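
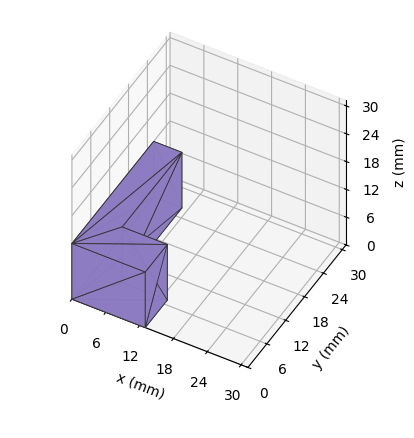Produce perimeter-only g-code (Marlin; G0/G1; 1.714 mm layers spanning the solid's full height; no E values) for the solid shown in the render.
Reading the render: the shape is an L-shaped prism: outer 13 × 26 mm, arm thicknesses ≈ 7 mm (horizontal) and 5 mm (vertical), extruded 12 mm in z (dimensions read to the nearest mm from the axis ticks). For the g-code, the solid's height is divided into equal slices at the stated Δz and each level perimeter traced with G1 moves after a G0 lift.

; perimeter-only toolpath
G21 ; units = mm
G90 ; absolute positioning
G28 ; home
; layer 1
G0 Z1.714
G0 X0.000 Y0.000
G1 X13.000 Y0.000
G1 X13.000 Y7.000
G1 X5.000 Y7.000
G1 X5.000 Y26.000
G1 X0.000 Y26.000
G1 X0.000 Y0.000
; layer 2
G0 Z3.429
G0 X0.000 Y0.000
G1 X13.000 Y0.000
G1 X13.000 Y7.000
G1 X5.000 Y7.000
G1 X5.000 Y26.000
G1 X0.000 Y26.000
G1 X0.000 Y0.000
; layer 3
G0 Z5.143
G0 X0.000 Y0.000
G1 X13.000 Y0.000
G1 X13.000 Y7.000
G1 X5.000 Y7.000
G1 X5.000 Y26.000
G1 X0.000 Y26.000
G1 X0.000 Y0.000
; layer 4
G0 Z6.857
G0 X0.000 Y0.000
G1 X13.000 Y0.000
G1 X13.000 Y7.000
G1 X5.000 Y7.000
G1 X5.000 Y26.000
G1 X0.000 Y26.000
G1 X0.000 Y0.000
; layer 5
G0 Z8.571
G0 X0.000 Y0.000
G1 X13.000 Y0.000
G1 X13.000 Y7.000
G1 X5.000 Y7.000
G1 X5.000 Y26.000
G1 X0.000 Y26.000
G1 X0.000 Y0.000
; layer 6
G0 Z10.286
G0 X0.000 Y0.000
G1 X13.000 Y0.000
G1 X13.000 Y7.000
G1 X5.000 Y7.000
G1 X5.000 Y26.000
G1 X0.000 Y26.000
G1 X0.000 Y0.000
; layer 7
G0 Z12.000
G0 X0.000 Y0.000
G1 X13.000 Y0.000
G1 X13.000 Y7.000
G1 X5.000 Y7.000
G1 X5.000 Y26.000
G1 X0.000 Y26.000
G1 X0.000 Y0.000
M2 ; end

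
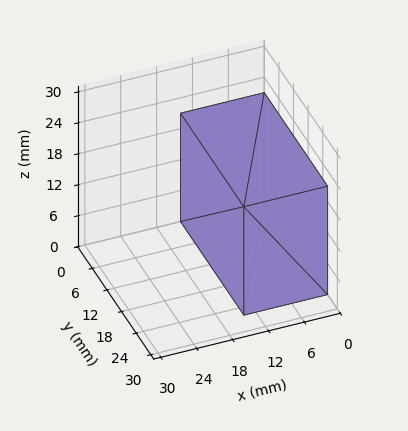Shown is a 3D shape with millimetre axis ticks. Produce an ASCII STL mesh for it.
Reading the render: the shape is a rectangular box, roughly 14 × 26 mm footprint and 21 mm tall (dimensions read to the nearest mm from the axis ticks). For the STL, each face is triangulated and given an outward normal.

solid part
  facet normal 0.0000 0.0000 -1.0000
    outer loop
      vertex 14.00 26.00 0.00
      vertex 14.00 0.00 0.00
      vertex 0.00 0.00 0.00
    endloop
  endfacet
  facet normal 0.0000 0.0000 -1.0000
    outer loop
      vertex 0.00 26.00 0.00
      vertex 14.00 26.00 0.00
      vertex 0.00 0.00 0.00
    endloop
  endfacet
  facet normal 0.0000 0.0000 1.0000
    outer loop
      vertex 0.00 0.00 21.00
      vertex 14.00 0.00 21.00
      vertex 14.00 26.00 21.00
    endloop
  endfacet
  facet normal 0.0000 0.0000 1.0000
    outer loop
      vertex 0.00 0.00 21.00
      vertex 14.00 26.00 21.00
      vertex 0.00 26.00 21.00
    endloop
  endfacet
  facet normal 0.0000 -1.0000 0.0000
    outer loop
      vertex 0.00 0.00 0.00
      vertex 14.00 0.00 0.00
      vertex 14.00 0.00 21.00
    endloop
  endfacet
  facet normal 0.0000 -1.0000 0.0000
    outer loop
      vertex 0.00 0.00 0.00
      vertex 14.00 0.00 21.00
      vertex 0.00 0.00 21.00
    endloop
  endfacet
  facet normal 0.0000 1.0000 0.0000
    outer loop
      vertex 14.00 26.00 21.00
      vertex 14.00 26.00 0.00
      vertex 0.00 26.00 0.00
    endloop
  endfacet
  facet normal 0.0000 1.0000 0.0000
    outer loop
      vertex 0.00 26.00 21.00
      vertex 14.00 26.00 21.00
      vertex 0.00 26.00 0.00
    endloop
  endfacet
  facet normal -1.0000 0.0000 0.0000
    outer loop
      vertex 0.00 26.00 21.00
      vertex 0.00 26.00 0.00
      vertex 0.00 0.00 0.00
    endloop
  endfacet
  facet normal -1.0000 0.0000 0.0000
    outer loop
      vertex 0.00 0.00 21.00
      vertex 0.00 26.00 21.00
      vertex 0.00 0.00 0.00
    endloop
  endfacet
  facet normal 1.0000 0.0000 0.0000
    outer loop
      vertex 14.00 0.00 0.00
      vertex 14.00 26.00 0.00
      vertex 14.00 26.00 21.00
    endloop
  endfacet
  facet normal 1.0000 0.0000 0.0000
    outer loop
      vertex 14.00 0.00 0.00
      vertex 14.00 26.00 21.00
      vertex 14.00 0.00 21.00
    endloop
  endfacet
endsolid part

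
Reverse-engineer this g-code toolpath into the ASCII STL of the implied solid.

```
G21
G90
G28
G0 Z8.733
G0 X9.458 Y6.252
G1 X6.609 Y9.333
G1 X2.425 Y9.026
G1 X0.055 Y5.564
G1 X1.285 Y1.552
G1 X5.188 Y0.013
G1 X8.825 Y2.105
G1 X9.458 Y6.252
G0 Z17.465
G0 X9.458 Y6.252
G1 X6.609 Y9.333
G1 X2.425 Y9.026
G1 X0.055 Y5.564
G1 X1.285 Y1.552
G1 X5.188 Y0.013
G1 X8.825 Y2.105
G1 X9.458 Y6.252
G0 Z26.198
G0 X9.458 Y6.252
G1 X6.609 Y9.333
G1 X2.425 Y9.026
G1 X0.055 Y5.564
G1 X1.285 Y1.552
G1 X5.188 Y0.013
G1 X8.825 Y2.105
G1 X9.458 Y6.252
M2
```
solid part
  facet normal 0.0000 0.0000 -1.0000
    outer loop
      vertex 2.425 9.026 0.000
      vertex 6.609 9.333 0.000
      vertex 9.458 6.252 0.000
    endloop
  endfacet
  facet normal 0.0000 0.0000 -1.0000
    outer loop
      vertex 0.055 5.564 0.000
      vertex 2.425 9.026 0.000
      vertex 9.458 6.252 0.000
    endloop
  endfacet
  facet normal 0.0000 0.0000 -1.0000
    outer loop
      vertex 1.285 1.552 0.000
      vertex 0.055 5.564 0.000
      vertex 9.458 6.252 0.000
    endloop
  endfacet
  facet normal 0.0000 0.0000 -1.0000
    outer loop
      vertex 5.188 0.013 0.000
      vertex 1.285 1.552 0.000
      vertex 9.458 6.252 0.000
    endloop
  endfacet
  facet normal 0.0000 0.0000 -1.0000
    outer loop
      vertex 8.825 2.105 0.000
      vertex 5.188 0.013 0.000
      vertex 9.458 6.252 0.000
    endloop
  endfacet
  facet normal 0.0000 0.0000 1.0000
    outer loop
      vertex 9.458 6.252 26.198
      vertex 6.609 9.333 26.198
      vertex 2.425 9.026 26.198
    endloop
  endfacet
  facet normal 0.0000 0.0000 1.0000
    outer loop
      vertex 9.458 6.252 26.198
      vertex 2.425 9.026 26.198
      vertex 0.055 5.564 26.198
    endloop
  endfacet
  facet normal 0.0000 0.0000 1.0000
    outer loop
      vertex 9.458 6.252 26.198
      vertex 0.055 5.564 26.198
      vertex 1.285 1.552 26.198
    endloop
  endfacet
  facet normal 0.0000 0.0000 1.0000
    outer loop
      vertex 9.458 6.252 26.198
      vertex 1.285 1.552 26.198
      vertex 5.188 0.013 26.198
    endloop
  endfacet
  facet normal 0.0000 0.0000 1.0000
    outer loop
      vertex 9.458 6.252 26.198
      vertex 5.188 0.013 26.198
      vertex 8.825 2.105 26.198
    endloop
  endfacet
  facet normal 0.7342 0.6789 0.0000
    outer loop
      vertex 9.458 6.252 0.000
      vertex 6.609 9.333 0.000
      vertex 6.609 9.333 26.198
    endloop
  endfacet
  facet normal 0.7342 0.6789 0.0000
    outer loop
      vertex 9.458 6.252 0.000
      vertex 6.609 9.333 26.198
      vertex 9.458 6.252 26.198
    endloop
  endfacet
  facet normal -0.0732 0.9973 0.0000
    outer loop
      vertex 6.609 9.333 0.000
      vertex 2.425 9.026 0.000
      vertex 2.425 9.026 26.198
    endloop
  endfacet
  facet normal -0.0732 0.9973 0.0000
    outer loop
      vertex 6.609 9.333 0.000
      vertex 2.425 9.026 26.198
      vertex 6.609 9.333 26.198
    endloop
  endfacet
  facet normal -0.8252 0.5649 0.0000
    outer loop
      vertex 2.425 9.026 0.000
      vertex 0.055 5.564 0.000
      vertex 0.055 5.564 26.198
    endloop
  endfacet
  facet normal -0.8252 0.5649 0.0000
    outer loop
      vertex 2.425 9.026 0.000
      vertex 0.055 5.564 26.198
      vertex 2.425 9.026 26.198
    endloop
  endfacet
  facet normal -0.9561 -0.2931 0.0000
    outer loop
      vertex 0.055 5.564 0.000
      vertex 1.285 1.552 0.000
      vertex 1.285 1.552 26.198
    endloop
  endfacet
  facet normal -0.9561 -0.2931 0.0000
    outer loop
      vertex 0.055 5.564 0.000
      vertex 1.285 1.552 26.198
      vertex 0.055 5.564 26.198
    endloop
  endfacet
  facet normal -0.3668 -0.9303 0.0000
    outer loop
      vertex 1.285 1.552 0.000
      vertex 5.188 0.013 0.000
      vertex 5.188 0.013 26.198
    endloop
  endfacet
  facet normal -0.3668 -0.9303 0.0000
    outer loop
      vertex 1.285 1.552 0.000
      vertex 5.188 0.013 26.198
      vertex 1.285 1.552 26.198
    endloop
  endfacet
  facet normal 0.4986 -0.8668 0.0000
    outer loop
      vertex 5.188 0.013 0.000
      vertex 8.825 2.105 0.000
      vertex 8.825 2.105 26.198
    endloop
  endfacet
  facet normal 0.4986 -0.8668 0.0000
    outer loop
      vertex 5.188 0.013 0.000
      vertex 8.825 2.105 26.198
      vertex 5.188 0.013 26.198
    endloop
  endfacet
  facet normal 0.9886 -0.1509 0.0000
    outer loop
      vertex 8.825 2.105 0.000
      vertex 9.458 6.252 0.000
      vertex 9.458 6.252 26.198
    endloop
  endfacet
  facet normal 0.9886 -0.1509 0.0000
    outer loop
      vertex 8.825 2.105 0.000
      vertex 9.458 6.252 26.198
      vertex 8.825 2.105 26.198
    endloop
  endfacet
endsolid part

The G0 Z moves step by Δz≈8.733 mm. Every layer's G1 loop is the same polygon, so the solid is a straight extrusion of it from z=0 to z≈26.2. Closing with flat bottom and top caps and triangulating gives 24 facets — a regular 7-sided prism (a cylinder approximated with 7 flat sides), circumscribed radius ≈ 4.83 mm, height ≈ 26.2 mm.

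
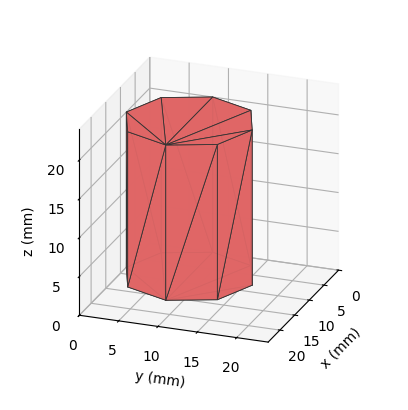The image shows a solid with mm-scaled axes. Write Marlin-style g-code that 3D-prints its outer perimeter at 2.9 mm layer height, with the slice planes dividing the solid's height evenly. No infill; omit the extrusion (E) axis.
Reading the render: the shape is a regular 8-sided prism (a cylinder approximated with 8 flat sides), circumscribed radius ≈ 8 mm, height ≈ 20 mm (dimensions read to the nearest mm from the axis ticks). For the g-code, the solid's height is divided into equal slices at the stated Δz and each level perimeter traced with G1 moves after a G0 lift.

; perimeter-only toolpath
G21 ; units = mm
G90 ; absolute positioning
G28 ; home
; layer 1
G0 Z2.9
G0 X16.0 Y8.0
G1 X13.7 Y13.7
G1 X8.0 Y16.0
G1 X2.3 Y13.7
G1 X0.0 Y8.0
G1 X2.3 Y2.3
G1 X8.0 Y0.0
G1 X13.7 Y2.3
G1 X16.0 Y8.0
; layer 2
G0 Z5.7
G0 X16.0 Y8.0
G1 X13.7 Y13.7
G1 X8.0 Y16.0
G1 X2.3 Y13.7
G1 X0.0 Y8.0
G1 X2.3 Y2.3
G1 X8.0 Y0.0
G1 X13.7 Y2.3
G1 X16.0 Y8.0
; layer 3
G0 Z8.6
G0 X16.0 Y8.0
G1 X13.7 Y13.7
G1 X8.0 Y16.0
G1 X2.3 Y13.7
G1 X0.0 Y8.0
G1 X2.3 Y2.3
G1 X8.0 Y0.0
G1 X13.7 Y2.3
G1 X16.0 Y8.0
; layer 4
G0 Z11.4
G0 X16.0 Y8.0
G1 X13.7 Y13.7
G1 X8.0 Y16.0
G1 X2.3 Y13.7
G1 X0.0 Y8.0
G1 X2.3 Y2.3
G1 X8.0 Y0.0
G1 X13.7 Y2.3
G1 X16.0 Y8.0
; layer 5
G0 Z14.3
G0 X16.0 Y8.0
G1 X13.7 Y13.7
G1 X8.0 Y16.0
G1 X2.3 Y13.7
G1 X0.0 Y8.0
G1 X2.3 Y2.3
G1 X8.0 Y0.0
G1 X13.7 Y2.3
G1 X16.0 Y8.0
; layer 6
G0 Z17.1
G0 X16.0 Y8.0
G1 X13.7 Y13.7
G1 X8.0 Y16.0
G1 X2.3 Y13.7
G1 X0.0 Y8.0
G1 X2.3 Y2.3
G1 X8.0 Y0.0
G1 X13.7 Y2.3
G1 X16.0 Y8.0
; layer 7
G0 Z20.0
G0 X16.0 Y8.0
G1 X13.7 Y13.7
G1 X8.0 Y16.0
G1 X2.3 Y13.7
G1 X0.0 Y8.0
G1 X2.3 Y2.3
G1 X8.0 Y0.0
G1 X13.7 Y2.3
G1 X16.0 Y8.0
M2 ; end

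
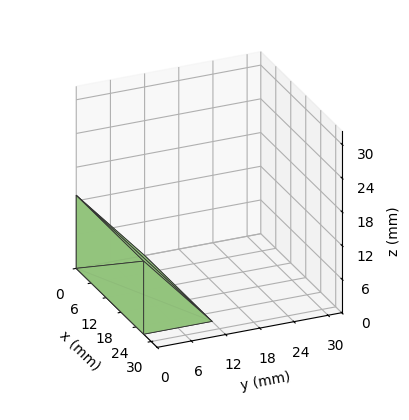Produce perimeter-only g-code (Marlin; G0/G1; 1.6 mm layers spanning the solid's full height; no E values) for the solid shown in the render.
Reading the render: the shape is a wedge (ramp): 27 × 12 mm base, rising to 13 mm along the y=0 edge and sloping linearly to z=0 at y=12 (dimensions read to the nearest mm from the axis ticks). For the g-code, the solid's height is divided into equal slices at the stated Δz and each level perimeter traced with G1 moves after a G0 lift.

; perimeter-only toolpath
G21 ; units = mm
G90 ; absolute positioning
G28 ; home
; layer 1
G0 Z1.6
G0 X0.0 Y0.0
G1 X27.0 Y0.0
G1 X27.0 Y10.5
G1 X0.0 Y10.5
G1 X0.0 Y0.0
; layer 2
G0 Z3.2
G0 X0.0 Y0.0
G1 X27.0 Y0.0
G1 X27.0 Y9.0
G1 X0.0 Y9.0
G1 X0.0 Y0.0
; layer 3
G0 Z4.9
G0 X0.0 Y0.0
G1 X27.0 Y0.0
G1 X27.0 Y7.5
G1 X0.0 Y7.5
G1 X0.0 Y0.0
; layer 4
G0 Z6.5
G0 X0.0 Y0.0
G1 X27.0 Y0.0
G1 X27.0 Y6.0
G1 X0.0 Y6.0
G1 X0.0 Y0.0
; layer 5
G0 Z8.1
G0 X0.0 Y0.0
G1 X27.0 Y0.0
G1 X27.0 Y4.5
G1 X0.0 Y4.5
G1 X0.0 Y0.0
; layer 6
G0 Z9.8
G0 X0.0 Y0.0
G1 X27.0 Y0.0
G1 X27.0 Y3.0
G1 X0.0 Y3.0
G1 X0.0 Y0.0
; layer 7
G0 Z11.4
G0 X0.0 Y0.0
G1 X27.0 Y0.0
G1 X27.0 Y1.5
G1 X0.0 Y1.5
G1 X0.0 Y0.0
M2 ; end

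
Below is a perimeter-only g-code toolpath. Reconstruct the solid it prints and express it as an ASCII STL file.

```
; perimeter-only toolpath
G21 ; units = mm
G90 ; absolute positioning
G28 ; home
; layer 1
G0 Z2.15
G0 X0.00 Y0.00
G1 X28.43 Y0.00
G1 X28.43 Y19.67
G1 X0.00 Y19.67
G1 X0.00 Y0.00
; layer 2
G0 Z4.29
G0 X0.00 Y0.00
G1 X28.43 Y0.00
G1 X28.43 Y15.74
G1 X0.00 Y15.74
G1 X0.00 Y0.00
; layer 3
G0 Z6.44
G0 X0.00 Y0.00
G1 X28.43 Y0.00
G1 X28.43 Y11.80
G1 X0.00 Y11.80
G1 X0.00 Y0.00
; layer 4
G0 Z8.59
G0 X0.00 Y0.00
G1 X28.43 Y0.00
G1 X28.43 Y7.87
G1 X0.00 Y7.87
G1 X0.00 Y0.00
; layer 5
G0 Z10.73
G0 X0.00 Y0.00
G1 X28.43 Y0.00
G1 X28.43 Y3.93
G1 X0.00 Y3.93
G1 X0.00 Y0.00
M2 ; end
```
solid part
  facet normal 0.0000 0.0000 -1.0000
    outer loop
      vertex 28.43 23.61 0.00
      vertex 28.43 0.00 0.00
      vertex 0.00 0.00 0.00
    endloop
  endfacet
  facet normal 0.0000 0.0000 -1.0000
    outer loop
      vertex 0.00 23.61 0.00
      vertex 28.43 23.61 0.00
      vertex 0.00 0.00 0.00
    endloop
  endfacet
  facet normal 0.0000 -1.0000 0.0000
    outer loop
      vertex 0.00 0.00 0.00
      vertex 28.43 0.00 0.00
      vertex 28.43 0.00 12.88
    endloop
  endfacet
  facet normal 0.0000 -1.0000 0.0000
    outer loop
      vertex 0.00 0.00 0.00
      vertex 28.43 0.00 12.88
      vertex 0.00 0.00 12.88
    endloop
  endfacet
  facet normal 0.0000 0.4789 0.8779
    outer loop
      vertex 0.00 0.00 12.88
      vertex 28.43 0.00 12.88
      vertex 28.43 23.61 0.00
    endloop
  endfacet
  facet normal 0.0000 0.4789 0.8779
    outer loop
      vertex 0.00 0.00 12.88
      vertex 28.43 23.61 0.00
      vertex 0.00 23.61 0.00
    endloop
  endfacet
  facet normal -1.0000 0.0000 0.0000
    outer loop
      vertex 0.00 0.00 12.88
      vertex 0.00 23.61 0.00
      vertex 0.00 0.00 0.00
    endloop
  endfacet
  facet normal 1.0000 0.0000 0.0000
    outer loop
      vertex 28.43 0.00 0.00
      vertex 28.43 23.61 0.00
      vertex 28.43 0.00 12.88
    endloop
  endfacet
endsolid part

The G0 Z moves step by Δz≈2.15 mm. The G1 loops shrink linearly with z, so the solid tapers from its base footprint up to z≈12.9. Closing with a flat bottom cap and the tapered top and triangulating gives 8 facets — a wedge (ramp): 28.4 × 23.6 mm base, rising to 12.9 mm along the y=0 edge and sloping linearly to z=0 at y=23.6.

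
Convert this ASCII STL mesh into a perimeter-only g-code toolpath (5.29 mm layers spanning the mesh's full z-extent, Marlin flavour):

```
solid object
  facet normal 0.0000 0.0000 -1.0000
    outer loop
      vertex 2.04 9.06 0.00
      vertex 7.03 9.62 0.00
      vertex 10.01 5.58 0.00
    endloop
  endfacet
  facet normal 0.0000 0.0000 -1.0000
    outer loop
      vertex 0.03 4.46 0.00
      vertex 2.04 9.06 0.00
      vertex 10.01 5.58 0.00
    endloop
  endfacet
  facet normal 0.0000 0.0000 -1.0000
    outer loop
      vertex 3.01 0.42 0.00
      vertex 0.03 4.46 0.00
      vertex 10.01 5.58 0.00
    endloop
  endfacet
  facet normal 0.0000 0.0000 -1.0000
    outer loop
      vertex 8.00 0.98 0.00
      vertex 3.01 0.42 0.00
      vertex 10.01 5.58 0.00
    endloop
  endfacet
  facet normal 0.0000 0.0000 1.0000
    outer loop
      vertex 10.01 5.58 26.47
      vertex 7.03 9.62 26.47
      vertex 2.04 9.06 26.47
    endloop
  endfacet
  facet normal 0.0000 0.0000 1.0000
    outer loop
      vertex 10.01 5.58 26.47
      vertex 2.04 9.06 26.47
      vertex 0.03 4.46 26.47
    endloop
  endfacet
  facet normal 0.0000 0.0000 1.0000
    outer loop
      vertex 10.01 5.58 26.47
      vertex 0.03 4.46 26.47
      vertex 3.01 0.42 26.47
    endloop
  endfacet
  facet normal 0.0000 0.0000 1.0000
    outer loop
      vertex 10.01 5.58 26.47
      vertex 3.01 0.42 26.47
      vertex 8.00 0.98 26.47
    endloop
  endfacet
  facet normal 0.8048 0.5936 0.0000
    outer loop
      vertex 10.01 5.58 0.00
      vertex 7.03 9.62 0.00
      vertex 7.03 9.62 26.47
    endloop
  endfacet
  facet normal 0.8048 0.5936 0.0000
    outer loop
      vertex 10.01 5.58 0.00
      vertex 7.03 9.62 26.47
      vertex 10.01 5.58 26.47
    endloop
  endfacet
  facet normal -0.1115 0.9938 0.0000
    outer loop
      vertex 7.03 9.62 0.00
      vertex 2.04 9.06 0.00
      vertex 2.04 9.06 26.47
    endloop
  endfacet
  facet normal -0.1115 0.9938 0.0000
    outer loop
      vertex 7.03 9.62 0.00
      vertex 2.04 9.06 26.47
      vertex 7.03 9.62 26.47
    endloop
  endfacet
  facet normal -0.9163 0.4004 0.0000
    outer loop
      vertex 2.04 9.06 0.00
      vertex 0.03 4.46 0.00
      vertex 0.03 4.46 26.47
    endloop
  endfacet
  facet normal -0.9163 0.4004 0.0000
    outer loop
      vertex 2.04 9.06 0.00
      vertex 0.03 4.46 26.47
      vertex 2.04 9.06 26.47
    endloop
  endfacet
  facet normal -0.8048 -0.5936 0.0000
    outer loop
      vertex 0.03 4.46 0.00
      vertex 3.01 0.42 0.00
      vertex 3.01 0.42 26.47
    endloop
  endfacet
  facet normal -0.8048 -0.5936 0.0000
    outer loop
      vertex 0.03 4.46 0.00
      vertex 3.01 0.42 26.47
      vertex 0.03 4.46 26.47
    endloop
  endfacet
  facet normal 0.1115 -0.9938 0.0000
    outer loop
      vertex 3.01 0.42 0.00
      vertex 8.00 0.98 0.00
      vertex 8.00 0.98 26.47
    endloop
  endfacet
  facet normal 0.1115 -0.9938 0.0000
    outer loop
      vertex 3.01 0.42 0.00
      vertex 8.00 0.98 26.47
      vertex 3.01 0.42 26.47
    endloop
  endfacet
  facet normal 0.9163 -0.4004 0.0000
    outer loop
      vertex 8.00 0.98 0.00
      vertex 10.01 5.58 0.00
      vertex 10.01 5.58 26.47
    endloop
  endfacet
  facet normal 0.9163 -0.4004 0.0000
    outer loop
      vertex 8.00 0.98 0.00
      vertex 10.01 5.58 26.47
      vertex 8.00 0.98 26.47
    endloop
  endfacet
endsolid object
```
; perimeter-only toolpath
G21 ; units = mm
G90 ; absolute positioning
G28 ; home
; layer 1
G0 Z5.29
G0 X10.01 Y5.58
G1 X7.03 Y9.62
G1 X2.04 Y9.06
G1 X0.03 Y4.46
G1 X3.01 Y0.42
G1 X8.00 Y0.98
G1 X10.01 Y5.58
; layer 2
G0 Z10.59
G0 X10.01 Y5.58
G1 X7.03 Y9.62
G1 X2.04 Y9.06
G1 X0.03 Y4.46
G1 X3.01 Y0.42
G1 X8.00 Y0.98
G1 X10.01 Y5.58
; layer 3
G0 Z15.88
G0 X10.01 Y5.58
G1 X7.03 Y9.62
G1 X2.04 Y9.06
G1 X0.03 Y4.46
G1 X3.01 Y0.42
G1 X8.00 Y0.98
G1 X10.01 Y5.58
; layer 4
G0 Z21.18
G0 X10.01 Y5.58
G1 X7.03 Y9.62
G1 X2.04 Y9.06
G1 X0.03 Y4.46
G1 X3.01 Y0.42
G1 X8.00 Y0.98
G1 X10.01 Y5.58
; layer 5
G0 Z26.47
G0 X10.01 Y5.58
G1 X7.03 Y9.62
G1 X2.04 Y9.06
G1 X0.03 Y4.46
G1 X3.01 Y0.42
G1 X8.00 Y0.98
G1 X10.01 Y5.58
M2 ; end

The solid is a regular 6-sided prism (a cylinder approximated with 6 flat sides), circumscribed radius ≈ 5.02 mm, height ≈ 26.5 mm. Slicing at Δz = 5.29 mm — 5 equal slices spanning the solid's height, so layer i sits at z = i·h/5 — gives 5 non-empty perimeters. Each is a 6-segment closed polygon; G0 lifts to the layer z and rapids to the start vertex, then G1 traces the edges.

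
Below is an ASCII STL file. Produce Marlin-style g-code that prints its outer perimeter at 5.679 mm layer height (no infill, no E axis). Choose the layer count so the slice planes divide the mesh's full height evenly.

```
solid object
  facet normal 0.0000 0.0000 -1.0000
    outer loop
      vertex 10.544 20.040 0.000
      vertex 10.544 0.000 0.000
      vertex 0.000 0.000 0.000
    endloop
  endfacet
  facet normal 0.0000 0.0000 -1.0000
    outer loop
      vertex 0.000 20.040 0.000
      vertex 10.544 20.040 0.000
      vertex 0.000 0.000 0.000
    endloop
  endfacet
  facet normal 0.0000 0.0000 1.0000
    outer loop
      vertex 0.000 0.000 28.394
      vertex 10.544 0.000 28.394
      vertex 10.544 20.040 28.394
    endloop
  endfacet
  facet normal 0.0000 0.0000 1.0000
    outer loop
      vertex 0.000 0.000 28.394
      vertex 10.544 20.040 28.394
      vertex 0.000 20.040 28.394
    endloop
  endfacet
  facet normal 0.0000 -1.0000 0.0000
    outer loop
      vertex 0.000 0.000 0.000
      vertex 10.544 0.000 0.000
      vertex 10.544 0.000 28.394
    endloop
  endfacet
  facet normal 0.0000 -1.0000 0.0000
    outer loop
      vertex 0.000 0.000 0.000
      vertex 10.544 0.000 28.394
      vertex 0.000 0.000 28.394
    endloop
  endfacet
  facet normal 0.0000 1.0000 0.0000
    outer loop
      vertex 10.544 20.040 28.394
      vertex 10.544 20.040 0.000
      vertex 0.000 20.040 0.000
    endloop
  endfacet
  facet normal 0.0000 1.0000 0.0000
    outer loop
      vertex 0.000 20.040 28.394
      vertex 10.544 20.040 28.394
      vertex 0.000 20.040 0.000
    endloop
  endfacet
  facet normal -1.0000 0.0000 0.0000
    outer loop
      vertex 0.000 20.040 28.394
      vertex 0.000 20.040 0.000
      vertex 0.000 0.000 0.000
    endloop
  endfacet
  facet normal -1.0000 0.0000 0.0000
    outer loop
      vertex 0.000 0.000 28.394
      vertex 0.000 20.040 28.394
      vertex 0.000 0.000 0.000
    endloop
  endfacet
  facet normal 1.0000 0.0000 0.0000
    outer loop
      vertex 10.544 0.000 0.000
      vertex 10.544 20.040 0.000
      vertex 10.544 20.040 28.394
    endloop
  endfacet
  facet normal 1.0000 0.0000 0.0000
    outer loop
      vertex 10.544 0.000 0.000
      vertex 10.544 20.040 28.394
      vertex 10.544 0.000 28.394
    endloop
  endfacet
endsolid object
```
; perimeter-only toolpath
G21 ; units = mm
G90 ; absolute positioning
G28 ; home
; layer 1
G0 Z5.679
G0 X0.000 Y0.000
G1 X10.544 Y0.000
G1 X10.544 Y20.040
G1 X0.000 Y20.040
G1 X0.000 Y0.000
; layer 2
G0 Z11.358
G0 X0.000 Y0.000
G1 X10.544 Y0.000
G1 X10.544 Y20.040
G1 X0.000 Y20.040
G1 X0.000 Y0.000
; layer 3
G0 Z17.036
G0 X0.000 Y0.000
G1 X10.544 Y0.000
G1 X10.544 Y20.040
G1 X0.000 Y20.040
G1 X0.000 Y0.000
; layer 4
G0 Z22.715
G0 X0.000 Y0.000
G1 X10.544 Y0.000
G1 X10.544 Y20.040
G1 X0.000 Y20.040
G1 X0.000 Y0.000
; layer 5
G0 Z28.394
G0 X0.000 Y0.000
G1 X10.544 Y0.000
G1 X10.544 Y20.040
G1 X0.000 Y20.040
G1 X0.000 Y0.000
M2 ; end

The solid is a rectangular box, roughly 10.5 × 20 mm footprint and 28.4 mm tall. Slicing at Δz = 5.679 mm — 5 equal slices spanning the solid's height, so layer i sits at z = i·h/5 — gives 5 non-empty perimeters. Each is a 4-segment closed polygon; G0 lifts to the layer z and rapids to the start vertex, then G1 traces the edges.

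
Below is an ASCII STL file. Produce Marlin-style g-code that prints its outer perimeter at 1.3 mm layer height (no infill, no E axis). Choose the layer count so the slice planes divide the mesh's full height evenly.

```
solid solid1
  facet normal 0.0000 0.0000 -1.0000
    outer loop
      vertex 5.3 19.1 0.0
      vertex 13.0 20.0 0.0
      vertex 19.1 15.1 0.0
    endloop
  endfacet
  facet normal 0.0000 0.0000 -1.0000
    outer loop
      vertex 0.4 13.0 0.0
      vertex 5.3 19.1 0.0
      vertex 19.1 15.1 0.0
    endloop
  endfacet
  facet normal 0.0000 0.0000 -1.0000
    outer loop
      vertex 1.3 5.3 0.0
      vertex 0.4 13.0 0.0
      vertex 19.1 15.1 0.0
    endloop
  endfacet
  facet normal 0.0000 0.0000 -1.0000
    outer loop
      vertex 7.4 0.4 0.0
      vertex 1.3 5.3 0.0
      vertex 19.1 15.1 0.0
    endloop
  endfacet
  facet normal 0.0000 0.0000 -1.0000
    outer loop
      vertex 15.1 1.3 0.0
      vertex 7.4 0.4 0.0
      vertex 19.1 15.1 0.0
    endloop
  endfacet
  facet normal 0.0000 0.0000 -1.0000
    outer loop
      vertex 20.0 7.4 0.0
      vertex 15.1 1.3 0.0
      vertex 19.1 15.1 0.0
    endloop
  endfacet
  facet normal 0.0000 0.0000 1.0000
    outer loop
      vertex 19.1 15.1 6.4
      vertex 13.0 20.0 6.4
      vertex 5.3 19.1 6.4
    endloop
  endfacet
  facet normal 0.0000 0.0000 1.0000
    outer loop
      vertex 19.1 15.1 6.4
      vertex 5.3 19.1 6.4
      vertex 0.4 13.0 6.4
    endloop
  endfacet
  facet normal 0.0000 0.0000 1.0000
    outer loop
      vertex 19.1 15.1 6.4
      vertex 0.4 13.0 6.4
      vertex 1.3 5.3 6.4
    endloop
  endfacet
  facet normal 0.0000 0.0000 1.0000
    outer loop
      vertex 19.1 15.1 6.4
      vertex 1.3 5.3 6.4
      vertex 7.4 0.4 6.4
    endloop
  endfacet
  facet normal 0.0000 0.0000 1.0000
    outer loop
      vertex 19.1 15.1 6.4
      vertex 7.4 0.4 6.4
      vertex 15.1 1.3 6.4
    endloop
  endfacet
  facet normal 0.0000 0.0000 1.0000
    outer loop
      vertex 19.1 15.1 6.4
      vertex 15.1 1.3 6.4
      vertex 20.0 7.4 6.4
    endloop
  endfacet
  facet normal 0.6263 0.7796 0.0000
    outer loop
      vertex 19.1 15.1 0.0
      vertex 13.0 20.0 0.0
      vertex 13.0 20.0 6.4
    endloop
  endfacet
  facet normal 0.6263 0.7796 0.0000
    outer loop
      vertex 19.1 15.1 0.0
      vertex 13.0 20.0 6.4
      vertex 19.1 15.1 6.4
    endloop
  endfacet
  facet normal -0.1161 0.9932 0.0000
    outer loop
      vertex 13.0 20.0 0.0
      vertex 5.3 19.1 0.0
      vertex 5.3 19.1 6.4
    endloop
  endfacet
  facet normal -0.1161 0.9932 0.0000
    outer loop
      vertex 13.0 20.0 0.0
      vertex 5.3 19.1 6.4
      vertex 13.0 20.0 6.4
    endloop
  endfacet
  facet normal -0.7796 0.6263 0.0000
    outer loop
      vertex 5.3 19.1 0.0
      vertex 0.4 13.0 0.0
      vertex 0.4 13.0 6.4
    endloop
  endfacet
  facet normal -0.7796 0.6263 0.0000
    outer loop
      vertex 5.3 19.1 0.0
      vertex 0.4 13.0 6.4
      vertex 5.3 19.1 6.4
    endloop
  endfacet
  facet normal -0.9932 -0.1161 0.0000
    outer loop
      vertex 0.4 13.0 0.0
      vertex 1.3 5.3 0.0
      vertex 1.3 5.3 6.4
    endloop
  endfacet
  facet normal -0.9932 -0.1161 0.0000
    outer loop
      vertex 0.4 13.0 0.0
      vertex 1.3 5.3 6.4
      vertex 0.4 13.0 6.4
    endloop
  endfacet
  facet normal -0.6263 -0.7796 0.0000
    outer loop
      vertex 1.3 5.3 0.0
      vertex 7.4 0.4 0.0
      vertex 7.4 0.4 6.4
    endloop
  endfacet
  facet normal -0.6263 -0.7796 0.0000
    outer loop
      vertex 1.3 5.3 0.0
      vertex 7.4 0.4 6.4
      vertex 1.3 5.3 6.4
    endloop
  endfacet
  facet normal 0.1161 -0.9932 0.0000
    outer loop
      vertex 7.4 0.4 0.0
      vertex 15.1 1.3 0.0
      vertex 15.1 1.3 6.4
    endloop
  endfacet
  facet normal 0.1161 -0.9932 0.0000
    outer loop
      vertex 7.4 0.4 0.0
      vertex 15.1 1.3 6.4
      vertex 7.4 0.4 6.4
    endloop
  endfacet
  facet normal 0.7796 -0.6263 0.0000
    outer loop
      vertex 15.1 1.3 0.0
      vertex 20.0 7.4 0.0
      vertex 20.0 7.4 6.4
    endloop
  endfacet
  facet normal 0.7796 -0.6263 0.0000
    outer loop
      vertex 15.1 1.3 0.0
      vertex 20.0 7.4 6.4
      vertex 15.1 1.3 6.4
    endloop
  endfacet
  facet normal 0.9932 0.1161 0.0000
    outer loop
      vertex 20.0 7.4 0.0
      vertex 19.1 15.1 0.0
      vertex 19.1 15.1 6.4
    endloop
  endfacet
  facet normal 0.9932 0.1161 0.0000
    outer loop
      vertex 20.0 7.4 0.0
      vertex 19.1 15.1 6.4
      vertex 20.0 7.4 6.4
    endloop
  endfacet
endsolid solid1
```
; perimeter-only toolpath
G21 ; units = mm
G90 ; absolute positioning
G28 ; home
; layer 1
G0 Z1.3
G0 X19.1 Y15.1
G1 X13.0 Y20.0
G1 X5.3 Y19.1
G1 X0.4 Y13.0
G1 X1.3 Y5.3
G1 X7.4 Y0.4
G1 X15.1 Y1.3
G1 X20.0 Y7.4
G1 X19.1 Y15.1
; layer 2
G0 Z2.6
G0 X19.1 Y15.1
G1 X13.0 Y20.0
G1 X5.3 Y19.1
G1 X0.4 Y13.0
G1 X1.3 Y5.3
G1 X7.4 Y0.4
G1 X15.1 Y1.3
G1 X20.0 Y7.4
G1 X19.1 Y15.1
; layer 3
G0 Z3.8
G0 X19.1 Y15.1
G1 X13.0 Y20.0
G1 X5.3 Y19.1
G1 X0.4 Y13.0
G1 X1.3 Y5.3
G1 X7.4 Y0.4
G1 X15.1 Y1.3
G1 X20.0 Y7.4
G1 X19.1 Y15.1
; layer 4
G0 Z5.1
G0 X19.1 Y15.1
G1 X13.0 Y20.0
G1 X5.3 Y19.1
G1 X0.4 Y13.0
G1 X1.3 Y5.3
G1 X7.4 Y0.4
G1 X15.1 Y1.3
G1 X20.0 Y7.4
G1 X19.1 Y15.1
; layer 5
G0 Z6.4
G0 X19.1 Y15.1
G1 X13.0 Y20.0
G1 X5.3 Y19.1
G1 X0.4 Y13.0
G1 X1.3 Y5.3
G1 X7.4 Y0.4
G1 X15.1 Y1.3
G1 X20.0 Y7.4
G1 X19.1 Y15.1
M2 ; end

The solid is a regular 8-sided prism (a cylinder approximated with 8 flat sides), circumscribed radius ≈ 10.2 mm, height ≈ 6.4 mm. Slicing at Δz = 1.3 mm — 5 equal slices spanning the solid's height, so layer i sits at z = i·h/5 — gives 5 non-empty perimeters. Each is a 8-segment closed polygon; G0 lifts to the layer z and rapids to the start vertex, then G1 traces the edges.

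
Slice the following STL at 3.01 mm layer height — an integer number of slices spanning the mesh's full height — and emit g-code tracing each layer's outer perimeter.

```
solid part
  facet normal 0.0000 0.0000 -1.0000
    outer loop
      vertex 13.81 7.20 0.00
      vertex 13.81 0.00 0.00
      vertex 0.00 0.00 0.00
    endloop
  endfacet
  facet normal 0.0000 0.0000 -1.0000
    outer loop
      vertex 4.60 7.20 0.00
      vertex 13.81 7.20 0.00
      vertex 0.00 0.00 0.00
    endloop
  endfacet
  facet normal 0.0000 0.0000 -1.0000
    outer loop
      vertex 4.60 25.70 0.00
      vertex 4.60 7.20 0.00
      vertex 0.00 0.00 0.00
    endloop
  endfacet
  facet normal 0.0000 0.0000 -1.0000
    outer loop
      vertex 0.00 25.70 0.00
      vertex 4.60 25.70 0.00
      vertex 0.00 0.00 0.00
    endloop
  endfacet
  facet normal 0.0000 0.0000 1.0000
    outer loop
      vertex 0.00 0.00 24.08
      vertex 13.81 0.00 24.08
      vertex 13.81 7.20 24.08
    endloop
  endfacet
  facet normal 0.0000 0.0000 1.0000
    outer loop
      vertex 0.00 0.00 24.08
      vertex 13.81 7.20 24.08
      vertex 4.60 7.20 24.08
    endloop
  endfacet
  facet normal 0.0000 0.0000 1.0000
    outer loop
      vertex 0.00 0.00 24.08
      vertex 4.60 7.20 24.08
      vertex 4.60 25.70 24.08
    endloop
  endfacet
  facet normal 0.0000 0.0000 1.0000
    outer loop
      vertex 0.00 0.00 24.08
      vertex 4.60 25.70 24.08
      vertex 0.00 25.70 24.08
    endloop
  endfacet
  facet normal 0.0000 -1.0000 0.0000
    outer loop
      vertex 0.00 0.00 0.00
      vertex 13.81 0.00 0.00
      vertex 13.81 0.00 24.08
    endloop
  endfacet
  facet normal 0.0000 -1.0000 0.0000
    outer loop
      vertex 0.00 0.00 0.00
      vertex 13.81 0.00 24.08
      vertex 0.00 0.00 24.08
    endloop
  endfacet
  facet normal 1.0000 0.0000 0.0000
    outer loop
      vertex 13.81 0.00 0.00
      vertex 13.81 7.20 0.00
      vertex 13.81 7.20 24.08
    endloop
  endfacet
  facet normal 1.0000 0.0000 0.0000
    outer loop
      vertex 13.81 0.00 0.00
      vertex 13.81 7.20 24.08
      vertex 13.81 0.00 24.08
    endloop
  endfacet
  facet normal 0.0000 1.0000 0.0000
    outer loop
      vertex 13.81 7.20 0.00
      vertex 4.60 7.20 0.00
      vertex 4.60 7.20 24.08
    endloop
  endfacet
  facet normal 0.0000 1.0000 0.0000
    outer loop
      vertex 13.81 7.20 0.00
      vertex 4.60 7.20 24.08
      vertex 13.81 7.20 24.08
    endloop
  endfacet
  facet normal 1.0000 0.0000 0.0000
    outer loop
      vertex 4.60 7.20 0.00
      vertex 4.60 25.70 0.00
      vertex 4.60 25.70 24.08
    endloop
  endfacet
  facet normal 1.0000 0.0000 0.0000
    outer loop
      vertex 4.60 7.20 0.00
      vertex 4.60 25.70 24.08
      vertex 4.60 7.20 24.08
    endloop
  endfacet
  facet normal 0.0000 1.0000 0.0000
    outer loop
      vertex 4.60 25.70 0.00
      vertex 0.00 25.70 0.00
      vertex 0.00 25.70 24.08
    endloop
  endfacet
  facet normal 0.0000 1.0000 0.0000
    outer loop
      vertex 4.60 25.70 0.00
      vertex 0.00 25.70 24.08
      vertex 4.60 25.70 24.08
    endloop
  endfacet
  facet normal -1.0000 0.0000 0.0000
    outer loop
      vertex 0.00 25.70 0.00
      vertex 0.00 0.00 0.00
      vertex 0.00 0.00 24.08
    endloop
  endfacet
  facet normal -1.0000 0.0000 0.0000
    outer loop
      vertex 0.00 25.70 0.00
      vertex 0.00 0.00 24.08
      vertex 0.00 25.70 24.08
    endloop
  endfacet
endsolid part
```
; perimeter-only toolpath
G21 ; units = mm
G90 ; absolute positioning
G28 ; home
; layer 1
G0 Z3.01
G0 X0.00 Y0.00
G1 X13.81 Y0.00
G1 X13.81 Y7.20
G1 X4.60 Y7.20
G1 X4.60 Y25.70
G1 X0.00 Y25.70
G1 X0.00 Y0.00
; layer 2
G0 Z6.02
G0 X0.00 Y0.00
G1 X13.81 Y0.00
G1 X13.81 Y7.20
G1 X4.60 Y7.20
G1 X4.60 Y25.70
G1 X0.00 Y25.70
G1 X0.00 Y0.00
; layer 3
G0 Z9.03
G0 X0.00 Y0.00
G1 X13.81 Y0.00
G1 X13.81 Y7.20
G1 X4.60 Y7.20
G1 X4.60 Y25.70
G1 X0.00 Y25.70
G1 X0.00 Y0.00
; layer 4
G0 Z12.04
G0 X0.00 Y0.00
G1 X13.81 Y0.00
G1 X13.81 Y7.20
G1 X4.60 Y7.20
G1 X4.60 Y25.70
G1 X0.00 Y25.70
G1 X0.00 Y0.00
; layer 5
G0 Z15.05
G0 X0.00 Y0.00
G1 X13.81 Y0.00
G1 X13.81 Y7.20
G1 X4.60 Y7.20
G1 X4.60 Y25.70
G1 X0.00 Y25.70
G1 X0.00 Y0.00
; layer 6
G0 Z18.06
G0 X0.00 Y0.00
G1 X13.81 Y0.00
G1 X13.81 Y7.20
G1 X4.60 Y7.20
G1 X4.60 Y25.70
G1 X0.00 Y25.70
G1 X0.00 Y0.00
; layer 7
G0 Z21.07
G0 X0.00 Y0.00
G1 X13.81 Y0.00
G1 X13.81 Y7.20
G1 X4.60 Y7.20
G1 X4.60 Y25.70
G1 X0.00 Y25.70
G1 X0.00 Y0.00
; layer 8
G0 Z24.08
G0 X0.00 Y0.00
G1 X13.81 Y0.00
G1 X13.81 Y7.20
G1 X4.60 Y7.20
G1 X4.60 Y25.70
G1 X0.00 Y25.70
G1 X0.00 Y0.00
M2 ; end

The solid is an L-shaped prism: outer 13.8 × 25.7 mm, arm thicknesses ≈ 7.2 mm (horizontal) and 4.6 mm (vertical), extruded 24.1 mm in z. Slicing at Δz = 3.01 mm — 8 equal slices spanning the solid's height, so layer i sits at z = i·h/8 — gives 8 non-empty perimeters. Each is a 6-segment closed polygon; G0 lifts to the layer z and rapids to the start vertex, then G1 traces the edges.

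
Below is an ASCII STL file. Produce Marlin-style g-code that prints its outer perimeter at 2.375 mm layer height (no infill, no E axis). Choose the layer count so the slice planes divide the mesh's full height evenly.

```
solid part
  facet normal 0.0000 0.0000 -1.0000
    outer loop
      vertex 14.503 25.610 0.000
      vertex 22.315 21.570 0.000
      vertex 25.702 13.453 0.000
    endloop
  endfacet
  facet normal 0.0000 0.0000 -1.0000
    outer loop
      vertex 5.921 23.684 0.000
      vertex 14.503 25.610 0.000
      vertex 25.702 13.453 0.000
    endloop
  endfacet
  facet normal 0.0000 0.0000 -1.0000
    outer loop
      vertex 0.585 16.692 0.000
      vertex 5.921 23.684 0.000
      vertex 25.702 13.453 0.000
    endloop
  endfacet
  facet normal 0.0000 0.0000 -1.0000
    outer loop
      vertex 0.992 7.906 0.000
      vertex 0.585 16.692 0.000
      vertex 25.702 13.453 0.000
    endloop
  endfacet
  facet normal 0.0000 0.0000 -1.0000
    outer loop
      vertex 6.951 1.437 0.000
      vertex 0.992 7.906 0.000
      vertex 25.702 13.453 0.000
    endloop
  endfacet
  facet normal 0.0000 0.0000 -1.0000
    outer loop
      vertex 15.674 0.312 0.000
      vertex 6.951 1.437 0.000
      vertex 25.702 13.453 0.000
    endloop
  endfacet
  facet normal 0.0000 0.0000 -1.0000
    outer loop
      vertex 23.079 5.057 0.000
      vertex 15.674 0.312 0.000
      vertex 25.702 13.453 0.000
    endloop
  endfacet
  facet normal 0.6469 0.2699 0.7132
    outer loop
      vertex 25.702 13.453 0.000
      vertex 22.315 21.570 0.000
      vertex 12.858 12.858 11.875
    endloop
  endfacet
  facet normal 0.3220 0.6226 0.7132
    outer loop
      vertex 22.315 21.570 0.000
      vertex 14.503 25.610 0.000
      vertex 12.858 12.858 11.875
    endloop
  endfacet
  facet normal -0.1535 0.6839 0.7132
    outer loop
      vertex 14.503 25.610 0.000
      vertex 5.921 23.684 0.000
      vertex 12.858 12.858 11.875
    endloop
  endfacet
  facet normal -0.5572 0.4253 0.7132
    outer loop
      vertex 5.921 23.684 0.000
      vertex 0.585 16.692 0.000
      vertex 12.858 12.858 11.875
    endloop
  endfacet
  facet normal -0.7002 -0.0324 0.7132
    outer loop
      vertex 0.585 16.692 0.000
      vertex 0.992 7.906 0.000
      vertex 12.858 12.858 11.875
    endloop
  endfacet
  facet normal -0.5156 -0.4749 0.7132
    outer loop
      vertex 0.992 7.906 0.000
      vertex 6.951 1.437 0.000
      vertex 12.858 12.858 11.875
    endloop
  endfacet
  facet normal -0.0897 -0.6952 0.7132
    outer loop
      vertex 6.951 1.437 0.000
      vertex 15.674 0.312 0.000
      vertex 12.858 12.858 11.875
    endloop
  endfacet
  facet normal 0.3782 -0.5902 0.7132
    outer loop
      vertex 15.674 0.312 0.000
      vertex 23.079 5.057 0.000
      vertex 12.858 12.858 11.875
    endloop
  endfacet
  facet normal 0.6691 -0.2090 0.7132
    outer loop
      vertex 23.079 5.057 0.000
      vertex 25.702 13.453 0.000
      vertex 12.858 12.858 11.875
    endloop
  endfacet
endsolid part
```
; perimeter-only toolpath
G21 ; units = mm
G90 ; absolute positioning
G28 ; home
; layer 1
G0 Z2.375
G0 X23.133 Y13.334
G1 X20.424 Y19.828
G1 X14.174 Y23.060
G1 X7.308 Y21.519
G1 X3.040 Y15.925
G1 X3.365 Y8.896
G1 X8.132 Y3.721
G1 X15.111 Y2.821
G1 X21.035 Y6.617
G1 X23.133 Y13.334
; layer 2
G0 Z4.750
G0 X20.564 Y13.215
G1 X18.532 Y18.085
G1 X13.845 Y20.509
G1 X8.696 Y19.354
G1 X5.494 Y15.158
G1 X5.738 Y9.887
G1 X9.314 Y6.005
G1 X14.548 Y5.330
G1 X18.991 Y8.177
G1 X20.564 Y13.215
; layer 3
G0 Z7.125
G0 X17.996 Y13.096
G1 X16.641 Y16.343
G1 X13.516 Y17.959
G1 X10.083 Y17.188
G1 X7.949 Y14.392
G1 X8.112 Y10.877
G1 X10.495 Y8.290
G1 X13.984 Y7.840
G1 X16.946 Y9.738
G1 X17.996 Y13.096
; layer 4
G0 Z9.500
G0 X15.427 Y12.977
G1 X14.749 Y14.600
G1 X13.187 Y15.408
G1 X11.471 Y15.023
G1 X10.403 Y13.625
G1 X10.485 Y11.868
G1 X11.677 Y10.574
G1 X13.421 Y10.349
G1 X14.902 Y11.298
G1 X15.427 Y12.977
M2 ; end

The solid is a regular 9-sided pyramid, base circumscribed radius ≈ 12.9 mm, apex at z ≈ 11.9 mm. Slicing at Δz = 2.375 mm — 5 equal slices spanning the solid's height, so layer i sits at z = i·h/5 — gives 4 non-empty perimeters. Each is a 9-segment closed polygon; G0 lifts to the layer z and rapids to the start vertex, then G1 traces the edges. The cross-section shrinks linearly with z (the slice at the apex is degenerate and omitted).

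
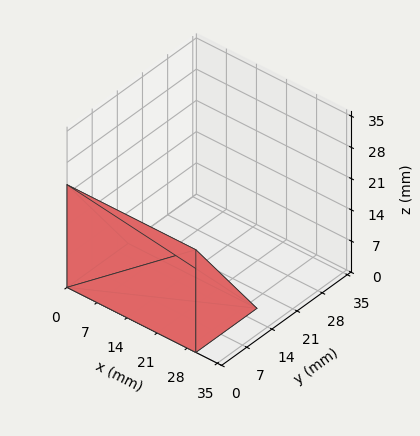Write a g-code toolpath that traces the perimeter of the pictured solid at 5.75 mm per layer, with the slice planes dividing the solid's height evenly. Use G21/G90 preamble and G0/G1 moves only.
Reading the render: the shape is a wedge (ramp): 30 × 17 mm base, rising to 23 mm along the y=0 edge and sloping linearly to z=0 at y=17 (dimensions read to the nearest mm from the axis ticks). For the g-code, the solid's height is divided into equal slices at the stated Δz and each level perimeter traced with G1 moves after a G0 lift.

; perimeter-only toolpath
G21 ; units = mm
G90 ; absolute positioning
G28 ; home
; layer 1
G0 Z5.75
G0 X0.00 Y0.00
G1 X30.00 Y0.00
G1 X30.00 Y12.75
G1 X0.00 Y12.75
G1 X0.00 Y0.00
; layer 2
G0 Z11.50
G0 X0.00 Y0.00
G1 X30.00 Y0.00
G1 X30.00 Y8.50
G1 X0.00 Y8.50
G1 X0.00 Y0.00
; layer 3
G0 Z17.25
G0 X0.00 Y0.00
G1 X30.00 Y0.00
G1 X30.00 Y4.25
G1 X0.00 Y4.25
G1 X0.00 Y0.00
M2 ; end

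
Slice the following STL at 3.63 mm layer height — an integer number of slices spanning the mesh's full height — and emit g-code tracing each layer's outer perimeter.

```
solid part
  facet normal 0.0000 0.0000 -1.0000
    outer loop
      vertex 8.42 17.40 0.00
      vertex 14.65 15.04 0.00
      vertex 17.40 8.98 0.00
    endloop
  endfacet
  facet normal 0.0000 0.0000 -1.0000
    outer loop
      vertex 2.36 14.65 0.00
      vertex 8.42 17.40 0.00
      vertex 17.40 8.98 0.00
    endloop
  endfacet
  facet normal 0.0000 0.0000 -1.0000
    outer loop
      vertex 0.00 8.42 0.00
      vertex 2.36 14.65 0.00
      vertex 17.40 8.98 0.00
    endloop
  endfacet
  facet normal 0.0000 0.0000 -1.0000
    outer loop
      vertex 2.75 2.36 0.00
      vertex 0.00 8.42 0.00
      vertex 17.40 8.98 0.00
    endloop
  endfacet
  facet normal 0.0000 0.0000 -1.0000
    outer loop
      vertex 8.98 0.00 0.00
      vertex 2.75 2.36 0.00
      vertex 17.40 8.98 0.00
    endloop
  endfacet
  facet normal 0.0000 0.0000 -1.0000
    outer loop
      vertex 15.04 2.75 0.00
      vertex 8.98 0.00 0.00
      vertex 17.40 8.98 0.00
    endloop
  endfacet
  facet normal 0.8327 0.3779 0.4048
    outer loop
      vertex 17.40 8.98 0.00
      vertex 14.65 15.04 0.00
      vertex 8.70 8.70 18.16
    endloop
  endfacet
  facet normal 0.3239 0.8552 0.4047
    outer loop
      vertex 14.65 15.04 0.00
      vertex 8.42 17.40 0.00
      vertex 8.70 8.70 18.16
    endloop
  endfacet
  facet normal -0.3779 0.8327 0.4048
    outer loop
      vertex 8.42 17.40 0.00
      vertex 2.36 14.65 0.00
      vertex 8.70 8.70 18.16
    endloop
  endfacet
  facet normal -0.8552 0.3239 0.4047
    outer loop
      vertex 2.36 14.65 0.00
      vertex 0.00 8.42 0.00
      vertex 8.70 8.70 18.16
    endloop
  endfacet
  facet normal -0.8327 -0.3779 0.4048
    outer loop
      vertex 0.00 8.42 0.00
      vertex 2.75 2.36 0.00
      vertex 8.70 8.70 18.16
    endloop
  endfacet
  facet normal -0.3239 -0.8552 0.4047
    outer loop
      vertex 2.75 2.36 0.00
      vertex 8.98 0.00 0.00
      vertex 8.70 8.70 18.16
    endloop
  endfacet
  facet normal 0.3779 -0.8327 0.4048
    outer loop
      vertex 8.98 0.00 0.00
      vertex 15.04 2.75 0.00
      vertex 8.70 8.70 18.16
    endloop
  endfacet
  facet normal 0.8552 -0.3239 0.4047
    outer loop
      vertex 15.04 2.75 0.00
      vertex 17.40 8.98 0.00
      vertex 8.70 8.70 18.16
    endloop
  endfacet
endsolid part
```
; perimeter-only toolpath
G21 ; units = mm
G90 ; absolute positioning
G28 ; home
; layer 1
G0 Z3.63
G0 X15.66 Y8.92
G1 X13.46 Y13.77
G1 X8.48 Y15.66
G1 X3.63 Y13.46
G1 X1.74 Y8.48
G1 X3.94 Y3.63
G1 X8.92 Y1.74
G1 X13.77 Y3.94
G1 X15.66 Y8.92
; layer 2
G0 Z7.26
G0 X13.92 Y8.87
G1 X12.27 Y12.50
G1 X8.53 Y13.92
G1 X4.90 Y12.27
G1 X3.48 Y8.53
G1 X5.13 Y4.90
G1 X8.87 Y3.48
G1 X12.50 Y5.13
G1 X13.92 Y8.87
; layer 3
G0 Z10.90
G0 X12.18 Y8.81
G1 X11.08 Y11.24
G1 X8.59 Y12.18
G1 X6.16 Y11.08
G1 X5.22 Y8.59
G1 X6.32 Y6.16
G1 X8.81 Y5.22
G1 X11.24 Y6.32
G1 X12.18 Y8.81
; layer 4
G0 Z14.53
G0 X10.44 Y8.76
G1 X9.89 Y9.97
G1 X8.64 Y10.44
G1 X7.43 Y9.89
G1 X6.96 Y8.64
G1 X7.51 Y7.43
G1 X8.76 Y6.96
G1 X9.97 Y7.51
G1 X10.44 Y8.76
M2 ; end

The solid is a regular 8-sided pyramid, base circumscribed radius ≈ 8.7 mm, apex at z ≈ 18.2 mm. Slicing at Δz = 3.63 mm — 5 equal slices spanning the solid's height, so layer i sits at z = i·h/5 — gives 4 non-empty perimeters. Each is a 8-segment closed polygon; G0 lifts to the layer z and rapids to the start vertex, then G1 traces the edges. The cross-section shrinks linearly with z (the slice at the apex is degenerate and omitted).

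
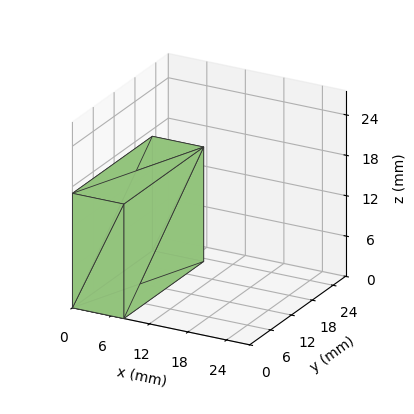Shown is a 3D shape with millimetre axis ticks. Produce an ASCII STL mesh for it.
Reading the render: the shape is a rectangular box, roughly 8 × 23 mm footprint and 17 mm tall (dimensions read to the nearest mm from the axis ticks). For the STL, each face is triangulated and given an outward normal.

solid part
  facet normal 0.0000 0.0000 -1.0000
    outer loop
      vertex 8.00 23.00 0.00
      vertex 8.00 0.00 0.00
      vertex 0.00 0.00 0.00
    endloop
  endfacet
  facet normal 0.0000 0.0000 -1.0000
    outer loop
      vertex 0.00 23.00 0.00
      vertex 8.00 23.00 0.00
      vertex 0.00 0.00 0.00
    endloop
  endfacet
  facet normal 0.0000 0.0000 1.0000
    outer loop
      vertex 0.00 0.00 17.00
      vertex 8.00 0.00 17.00
      vertex 8.00 23.00 17.00
    endloop
  endfacet
  facet normal 0.0000 0.0000 1.0000
    outer loop
      vertex 0.00 0.00 17.00
      vertex 8.00 23.00 17.00
      vertex 0.00 23.00 17.00
    endloop
  endfacet
  facet normal 0.0000 -1.0000 0.0000
    outer loop
      vertex 0.00 0.00 0.00
      vertex 8.00 0.00 0.00
      vertex 8.00 0.00 17.00
    endloop
  endfacet
  facet normal 0.0000 -1.0000 0.0000
    outer loop
      vertex 0.00 0.00 0.00
      vertex 8.00 0.00 17.00
      vertex 0.00 0.00 17.00
    endloop
  endfacet
  facet normal 0.0000 1.0000 0.0000
    outer loop
      vertex 8.00 23.00 17.00
      vertex 8.00 23.00 0.00
      vertex 0.00 23.00 0.00
    endloop
  endfacet
  facet normal 0.0000 1.0000 0.0000
    outer loop
      vertex 0.00 23.00 17.00
      vertex 8.00 23.00 17.00
      vertex 0.00 23.00 0.00
    endloop
  endfacet
  facet normal -1.0000 0.0000 0.0000
    outer loop
      vertex 0.00 23.00 17.00
      vertex 0.00 23.00 0.00
      vertex 0.00 0.00 0.00
    endloop
  endfacet
  facet normal -1.0000 0.0000 0.0000
    outer loop
      vertex 0.00 0.00 17.00
      vertex 0.00 23.00 17.00
      vertex 0.00 0.00 0.00
    endloop
  endfacet
  facet normal 1.0000 0.0000 0.0000
    outer loop
      vertex 8.00 0.00 0.00
      vertex 8.00 23.00 0.00
      vertex 8.00 23.00 17.00
    endloop
  endfacet
  facet normal 1.0000 0.0000 0.0000
    outer loop
      vertex 8.00 0.00 0.00
      vertex 8.00 23.00 17.00
      vertex 8.00 0.00 17.00
    endloop
  endfacet
endsolid part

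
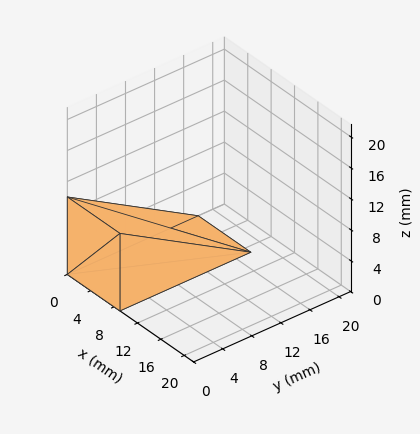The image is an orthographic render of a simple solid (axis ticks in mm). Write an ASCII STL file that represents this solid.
Reading the render: the shape is a wedge (ramp): 9 × 18 mm base, rising to 10 mm along the y=0 edge and sloping linearly to z=0 at y=18 (dimensions read to the nearest mm from the axis ticks). For the STL, each face is triangulated and given an outward normal.

solid part
  facet normal 0.0000 0.0000 -1.0000
    outer loop
      vertex 9.0 18.0 0.0
      vertex 9.0 0.0 0.0
      vertex 0.0 0.0 0.0
    endloop
  endfacet
  facet normal 0.0000 0.0000 -1.0000
    outer loop
      vertex 0.0 18.0 0.0
      vertex 9.0 18.0 0.0
      vertex 0.0 0.0 0.0
    endloop
  endfacet
  facet normal 0.0000 -1.0000 0.0000
    outer loop
      vertex 0.0 0.0 0.0
      vertex 9.0 0.0 0.0
      vertex 9.0 0.0 10.0
    endloop
  endfacet
  facet normal 0.0000 -1.0000 0.0000
    outer loop
      vertex 0.0 0.0 0.0
      vertex 9.0 0.0 10.0
      vertex 0.0 0.0 10.0
    endloop
  endfacet
  facet normal 0.0000 0.4856 0.8742
    outer loop
      vertex 0.0 0.0 10.0
      vertex 9.0 0.0 10.0
      vertex 9.0 18.0 0.0
    endloop
  endfacet
  facet normal 0.0000 0.4856 0.8742
    outer loop
      vertex 0.0 0.0 10.0
      vertex 9.0 18.0 0.0
      vertex 0.0 18.0 0.0
    endloop
  endfacet
  facet normal -1.0000 0.0000 0.0000
    outer loop
      vertex 0.0 0.0 10.0
      vertex 0.0 18.0 0.0
      vertex 0.0 0.0 0.0
    endloop
  endfacet
  facet normal 1.0000 0.0000 0.0000
    outer loop
      vertex 9.0 0.0 0.0
      vertex 9.0 18.0 0.0
      vertex 9.0 0.0 10.0
    endloop
  endfacet
endsolid part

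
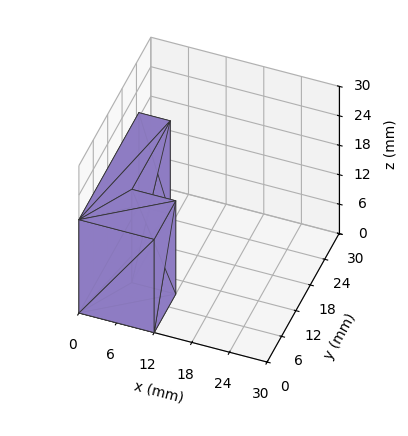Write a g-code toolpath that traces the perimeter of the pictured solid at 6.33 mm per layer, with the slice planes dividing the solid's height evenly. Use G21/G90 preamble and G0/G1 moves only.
Reading the render: the shape is an L-shaped prism: outer 12 × 25 mm, arm thicknesses ≈ 9 mm (horizontal) and 5 mm (vertical), extruded 19 mm in z (dimensions read to the nearest mm from the axis ticks). For the g-code, the solid's height is divided into equal slices at the stated Δz and each level perimeter traced with G1 moves after a G0 lift.

; perimeter-only toolpath
G21 ; units = mm
G90 ; absolute positioning
G28 ; home
; layer 1
G0 Z6.33
G0 X0.00 Y0.00
G1 X12.00 Y0.00
G1 X12.00 Y9.00
G1 X5.00 Y9.00
G1 X5.00 Y25.00
G1 X0.00 Y25.00
G1 X0.00 Y0.00
; layer 2
G0 Z12.67
G0 X0.00 Y0.00
G1 X12.00 Y0.00
G1 X12.00 Y9.00
G1 X5.00 Y9.00
G1 X5.00 Y25.00
G1 X0.00 Y25.00
G1 X0.00 Y0.00
; layer 3
G0 Z19.00
G0 X0.00 Y0.00
G1 X12.00 Y0.00
G1 X12.00 Y9.00
G1 X5.00 Y9.00
G1 X5.00 Y25.00
G1 X0.00 Y25.00
G1 X0.00 Y0.00
M2 ; end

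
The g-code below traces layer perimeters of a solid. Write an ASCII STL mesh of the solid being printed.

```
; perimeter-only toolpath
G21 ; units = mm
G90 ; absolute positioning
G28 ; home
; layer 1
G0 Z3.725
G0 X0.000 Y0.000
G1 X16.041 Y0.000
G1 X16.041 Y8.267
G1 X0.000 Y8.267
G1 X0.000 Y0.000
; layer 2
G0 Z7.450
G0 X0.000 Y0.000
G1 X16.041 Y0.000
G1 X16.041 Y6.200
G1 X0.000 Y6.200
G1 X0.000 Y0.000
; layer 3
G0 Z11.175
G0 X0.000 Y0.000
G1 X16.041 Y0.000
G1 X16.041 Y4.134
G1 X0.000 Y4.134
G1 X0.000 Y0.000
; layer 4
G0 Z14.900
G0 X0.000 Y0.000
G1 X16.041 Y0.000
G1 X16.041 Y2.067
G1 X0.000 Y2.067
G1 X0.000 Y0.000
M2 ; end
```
solid part
  facet normal 0.0000 0.0000 -1.0000
    outer loop
      vertex 16.041 10.334 0.000
      vertex 16.041 0.000 0.000
      vertex 0.000 0.000 0.000
    endloop
  endfacet
  facet normal 0.0000 0.0000 -1.0000
    outer loop
      vertex 0.000 10.334 0.000
      vertex 16.041 10.334 0.000
      vertex 0.000 0.000 0.000
    endloop
  endfacet
  facet normal 0.0000 -1.0000 0.0000
    outer loop
      vertex 0.000 0.000 0.000
      vertex 16.041 0.000 0.000
      vertex 16.041 0.000 18.625
    endloop
  endfacet
  facet normal 0.0000 -1.0000 0.0000
    outer loop
      vertex 0.000 0.000 0.000
      vertex 16.041 0.000 18.625
      vertex 0.000 0.000 18.625
    endloop
  endfacet
  facet normal 0.0000 0.8744 0.4852
    outer loop
      vertex 0.000 0.000 18.625
      vertex 16.041 0.000 18.625
      vertex 16.041 10.334 0.000
    endloop
  endfacet
  facet normal 0.0000 0.8744 0.4852
    outer loop
      vertex 0.000 0.000 18.625
      vertex 16.041 10.334 0.000
      vertex 0.000 10.334 0.000
    endloop
  endfacet
  facet normal -1.0000 0.0000 0.0000
    outer loop
      vertex 0.000 0.000 18.625
      vertex 0.000 10.334 0.000
      vertex 0.000 0.000 0.000
    endloop
  endfacet
  facet normal 1.0000 0.0000 0.0000
    outer loop
      vertex 16.041 0.000 0.000
      vertex 16.041 10.334 0.000
      vertex 16.041 0.000 18.625
    endloop
  endfacet
endsolid part

The G0 Z moves step by Δz≈3.725 mm. The G1 loops shrink linearly with z, so the solid tapers from its base footprint up to z≈18.6. Closing with a flat bottom cap and the tapered top and triangulating gives 8 facets — a wedge (ramp): 16 × 10.3 mm base, rising to 18.6 mm along the y=0 edge and sloping linearly to z=0 at y=10.3.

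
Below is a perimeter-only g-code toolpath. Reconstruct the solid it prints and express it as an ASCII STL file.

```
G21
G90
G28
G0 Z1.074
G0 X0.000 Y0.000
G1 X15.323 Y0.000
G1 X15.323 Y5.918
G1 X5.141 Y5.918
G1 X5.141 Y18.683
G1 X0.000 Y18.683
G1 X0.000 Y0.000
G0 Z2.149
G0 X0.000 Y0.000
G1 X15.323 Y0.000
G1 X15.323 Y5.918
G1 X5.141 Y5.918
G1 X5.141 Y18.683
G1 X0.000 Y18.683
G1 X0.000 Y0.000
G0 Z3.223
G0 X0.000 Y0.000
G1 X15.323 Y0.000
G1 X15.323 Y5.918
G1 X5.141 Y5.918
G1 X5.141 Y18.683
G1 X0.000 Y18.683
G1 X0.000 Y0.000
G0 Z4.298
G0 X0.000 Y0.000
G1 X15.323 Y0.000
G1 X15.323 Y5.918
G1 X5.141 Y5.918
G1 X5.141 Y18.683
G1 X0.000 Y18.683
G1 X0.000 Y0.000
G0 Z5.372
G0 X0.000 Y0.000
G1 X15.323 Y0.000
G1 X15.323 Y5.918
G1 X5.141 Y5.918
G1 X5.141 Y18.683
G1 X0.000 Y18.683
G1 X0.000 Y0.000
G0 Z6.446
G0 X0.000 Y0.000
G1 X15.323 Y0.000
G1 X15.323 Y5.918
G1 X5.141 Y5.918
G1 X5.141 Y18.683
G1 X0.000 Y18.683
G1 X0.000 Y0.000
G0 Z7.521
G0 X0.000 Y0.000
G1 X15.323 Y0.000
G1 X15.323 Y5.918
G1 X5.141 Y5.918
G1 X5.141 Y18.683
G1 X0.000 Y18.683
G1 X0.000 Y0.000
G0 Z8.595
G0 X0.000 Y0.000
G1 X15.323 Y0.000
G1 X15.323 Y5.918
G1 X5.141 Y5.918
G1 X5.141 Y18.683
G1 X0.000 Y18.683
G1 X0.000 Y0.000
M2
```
solid part
  facet normal 0.0000 0.0000 -1.0000
    outer loop
      vertex 15.323 5.918 0.000
      vertex 15.323 0.000 0.000
      vertex 0.000 0.000 0.000
    endloop
  endfacet
  facet normal 0.0000 0.0000 -1.0000
    outer loop
      vertex 5.141 5.918 0.000
      vertex 15.323 5.918 0.000
      vertex 0.000 0.000 0.000
    endloop
  endfacet
  facet normal 0.0000 0.0000 -1.0000
    outer loop
      vertex 5.141 18.683 0.000
      vertex 5.141 5.918 0.000
      vertex 0.000 0.000 0.000
    endloop
  endfacet
  facet normal 0.0000 0.0000 -1.0000
    outer loop
      vertex 0.000 18.683 0.000
      vertex 5.141 18.683 0.000
      vertex 0.000 0.000 0.000
    endloop
  endfacet
  facet normal 0.0000 0.0000 1.0000
    outer loop
      vertex 0.000 0.000 8.595
      vertex 15.323 0.000 8.595
      vertex 15.323 5.918 8.595
    endloop
  endfacet
  facet normal 0.0000 0.0000 1.0000
    outer loop
      vertex 0.000 0.000 8.595
      vertex 15.323 5.918 8.595
      vertex 5.141 5.918 8.595
    endloop
  endfacet
  facet normal 0.0000 0.0000 1.0000
    outer loop
      vertex 0.000 0.000 8.595
      vertex 5.141 5.918 8.595
      vertex 5.141 18.683 8.595
    endloop
  endfacet
  facet normal 0.0000 0.0000 1.0000
    outer loop
      vertex 0.000 0.000 8.595
      vertex 5.141 18.683 8.595
      vertex 0.000 18.683 8.595
    endloop
  endfacet
  facet normal 0.0000 -1.0000 0.0000
    outer loop
      vertex 0.000 0.000 0.000
      vertex 15.323 0.000 0.000
      vertex 15.323 0.000 8.595
    endloop
  endfacet
  facet normal 0.0000 -1.0000 0.0000
    outer loop
      vertex 0.000 0.000 0.000
      vertex 15.323 0.000 8.595
      vertex 0.000 0.000 8.595
    endloop
  endfacet
  facet normal 1.0000 0.0000 0.0000
    outer loop
      vertex 15.323 0.000 0.000
      vertex 15.323 5.918 0.000
      vertex 15.323 5.918 8.595
    endloop
  endfacet
  facet normal 1.0000 0.0000 0.0000
    outer loop
      vertex 15.323 0.000 0.000
      vertex 15.323 5.918 8.595
      vertex 15.323 0.000 8.595
    endloop
  endfacet
  facet normal 0.0000 1.0000 0.0000
    outer loop
      vertex 15.323 5.918 0.000
      vertex 5.141 5.918 0.000
      vertex 5.141 5.918 8.595
    endloop
  endfacet
  facet normal 0.0000 1.0000 0.0000
    outer loop
      vertex 15.323 5.918 0.000
      vertex 5.141 5.918 8.595
      vertex 15.323 5.918 8.595
    endloop
  endfacet
  facet normal 1.0000 0.0000 0.0000
    outer loop
      vertex 5.141 5.918 0.000
      vertex 5.141 18.683 0.000
      vertex 5.141 18.683 8.595
    endloop
  endfacet
  facet normal 1.0000 0.0000 0.0000
    outer loop
      vertex 5.141 5.918 0.000
      vertex 5.141 18.683 8.595
      vertex 5.141 5.918 8.595
    endloop
  endfacet
  facet normal 0.0000 1.0000 0.0000
    outer loop
      vertex 5.141 18.683 0.000
      vertex 0.000 18.683 0.000
      vertex 0.000 18.683 8.595
    endloop
  endfacet
  facet normal 0.0000 1.0000 0.0000
    outer loop
      vertex 5.141 18.683 0.000
      vertex 0.000 18.683 8.595
      vertex 5.141 18.683 8.595
    endloop
  endfacet
  facet normal -1.0000 0.0000 0.0000
    outer loop
      vertex 0.000 18.683 0.000
      vertex 0.000 0.000 0.000
      vertex 0.000 0.000 8.595
    endloop
  endfacet
  facet normal -1.0000 0.0000 0.0000
    outer loop
      vertex 0.000 18.683 0.000
      vertex 0.000 0.000 8.595
      vertex 0.000 18.683 8.595
    endloop
  endfacet
endsolid part

The G0 Z moves step by Δz≈1.074 mm. Every layer's G1 loop is the same polygon, so the solid is a straight extrusion of it from z=0 to z≈8.6. Closing with flat bottom and top caps and triangulating gives 20 facets — an L-shaped prism: outer 15.3 × 18.7 mm, arm thicknesses ≈ 5.92 mm (horizontal) and 5.14 mm (vertical), extruded 8.6 mm in z.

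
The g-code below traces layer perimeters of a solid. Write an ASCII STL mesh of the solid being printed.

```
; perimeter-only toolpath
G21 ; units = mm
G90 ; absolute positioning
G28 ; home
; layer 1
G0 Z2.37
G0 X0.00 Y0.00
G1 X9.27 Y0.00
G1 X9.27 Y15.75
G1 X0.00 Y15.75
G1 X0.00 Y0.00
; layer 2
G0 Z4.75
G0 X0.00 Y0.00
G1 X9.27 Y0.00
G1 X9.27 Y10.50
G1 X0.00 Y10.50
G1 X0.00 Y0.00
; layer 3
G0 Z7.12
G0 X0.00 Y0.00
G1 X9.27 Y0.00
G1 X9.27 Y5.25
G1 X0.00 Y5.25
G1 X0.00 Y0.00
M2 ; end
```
solid part
  facet normal 0.0000 0.0000 -1.0000
    outer loop
      vertex 9.27 21.00 0.00
      vertex 9.27 0.00 0.00
      vertex 0.00 0.00 0.00
    endloop
  endfacet
  facet normal 0.0000 0.0000 -1.0000
    outer loop
      vertex 0.00 21.00 0.00
      vertex 9.27 21.00 0.00
      vertex 0.00 0.00 0.00
    endloop
  endfacet
  facet normal 0.0000 -1.0000 0.0000
    outer loop
      vertex 0.00 0.00 0.00
      vertex 9.27 0.00 0.00
      vertex 9.27 0.00 9.49
    endloop
  endfacet
  facet normal 0.0000 -1.0000 0.0000
    outer loop
      vertex 0.00 0.00 0.00
      vertex 9.27 0.00 9.49
      vertex 0.00 0.00 9.49
    endloop
  endfacet
  facet normal 0.0000 0.4118 0.9113
    outer loop
      vertex 0.00 0.00 9.49
      vertex 9.27 0.00 9.49
      vertex 9.27 21.00 0.00
    endloop
  endfacet
  facet normal 0.0000 0.4118 0.9113
    outer loop
      vertex 0.00 0.00 9.49
      vertex 9.27 21.00 0.00
      vertex 0.00 21.00 0.00
    endloop
  endfacet
  facet normal -1.0000 0.0000 0.0000
    outer loop
      vertex 0.00 0.00 9.49
      vertex 0.00 21.00 0.00
      vertex 0.00 0.00 0.00
    endloop
  endfacet
  facet normal 1.0000 0.0000 0.0000
    outer loop
      vertex 9.27 0.00 0.00
      vertex 9.27 21.00 0.00
      vertex 9.27 0.00 9.49
    endloop
  endfacet
endsolid part

The G0 Z moves step by Δz≈2.37 mm. The G1 loops shrink linearly with z, so the solid tapers from its base footprint up to z≈9.49. Closing with a flat bottom cap and the tapered top and triangulating gives 8 facets — a wedge (ramp): 9.27 × 21 mm base, rising to 9.49 mm along the y=0 edge and sloping linearly to z=0 at y=21.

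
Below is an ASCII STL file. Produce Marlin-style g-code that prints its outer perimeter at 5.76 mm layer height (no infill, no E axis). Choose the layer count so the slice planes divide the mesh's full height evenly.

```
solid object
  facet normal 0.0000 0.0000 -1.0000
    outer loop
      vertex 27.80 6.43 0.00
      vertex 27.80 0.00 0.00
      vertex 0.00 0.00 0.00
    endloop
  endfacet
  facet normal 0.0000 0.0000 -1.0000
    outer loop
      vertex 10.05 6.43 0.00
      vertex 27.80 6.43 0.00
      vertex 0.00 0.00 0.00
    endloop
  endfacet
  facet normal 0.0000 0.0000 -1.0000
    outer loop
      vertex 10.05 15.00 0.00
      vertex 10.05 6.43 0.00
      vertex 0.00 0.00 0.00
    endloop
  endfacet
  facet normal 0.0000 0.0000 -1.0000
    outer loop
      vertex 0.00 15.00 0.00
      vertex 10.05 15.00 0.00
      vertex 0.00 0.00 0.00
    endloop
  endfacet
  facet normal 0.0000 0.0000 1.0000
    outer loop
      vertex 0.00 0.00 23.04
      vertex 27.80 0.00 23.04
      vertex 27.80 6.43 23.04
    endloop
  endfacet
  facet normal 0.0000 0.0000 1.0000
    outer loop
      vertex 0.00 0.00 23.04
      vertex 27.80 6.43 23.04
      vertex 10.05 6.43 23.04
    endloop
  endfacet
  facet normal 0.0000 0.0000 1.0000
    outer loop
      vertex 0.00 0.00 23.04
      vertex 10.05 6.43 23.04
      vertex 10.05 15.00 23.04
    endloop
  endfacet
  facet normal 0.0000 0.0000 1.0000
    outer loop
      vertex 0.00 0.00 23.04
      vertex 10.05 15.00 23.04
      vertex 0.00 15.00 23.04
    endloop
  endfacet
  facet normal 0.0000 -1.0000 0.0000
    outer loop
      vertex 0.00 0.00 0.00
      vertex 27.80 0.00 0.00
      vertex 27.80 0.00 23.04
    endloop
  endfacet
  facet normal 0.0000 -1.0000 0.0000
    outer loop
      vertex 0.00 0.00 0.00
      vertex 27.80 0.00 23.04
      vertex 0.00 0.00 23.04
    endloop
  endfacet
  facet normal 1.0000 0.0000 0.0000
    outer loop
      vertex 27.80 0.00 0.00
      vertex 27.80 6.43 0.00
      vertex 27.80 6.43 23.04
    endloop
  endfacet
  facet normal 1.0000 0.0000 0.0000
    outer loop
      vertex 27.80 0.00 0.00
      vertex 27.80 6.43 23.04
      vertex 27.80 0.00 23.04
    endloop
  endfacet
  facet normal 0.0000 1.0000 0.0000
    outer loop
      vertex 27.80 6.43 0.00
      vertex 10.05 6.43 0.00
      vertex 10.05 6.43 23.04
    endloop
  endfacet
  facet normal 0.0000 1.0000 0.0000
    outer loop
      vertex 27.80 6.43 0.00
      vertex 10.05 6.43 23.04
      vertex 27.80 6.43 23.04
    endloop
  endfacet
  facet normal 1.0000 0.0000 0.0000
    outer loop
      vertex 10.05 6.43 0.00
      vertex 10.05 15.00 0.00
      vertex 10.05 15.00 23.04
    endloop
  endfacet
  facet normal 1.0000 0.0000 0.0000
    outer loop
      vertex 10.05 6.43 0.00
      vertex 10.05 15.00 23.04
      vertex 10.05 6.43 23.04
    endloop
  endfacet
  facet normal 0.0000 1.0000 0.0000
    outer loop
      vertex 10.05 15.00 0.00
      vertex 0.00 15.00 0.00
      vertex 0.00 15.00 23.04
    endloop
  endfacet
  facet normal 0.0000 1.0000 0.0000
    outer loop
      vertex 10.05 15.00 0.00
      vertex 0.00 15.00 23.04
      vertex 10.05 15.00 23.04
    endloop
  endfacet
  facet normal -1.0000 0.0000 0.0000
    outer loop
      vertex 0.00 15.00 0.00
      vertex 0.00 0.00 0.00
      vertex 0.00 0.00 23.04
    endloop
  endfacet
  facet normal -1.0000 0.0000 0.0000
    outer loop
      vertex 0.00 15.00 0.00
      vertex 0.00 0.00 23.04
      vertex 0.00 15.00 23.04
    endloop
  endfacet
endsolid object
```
; perimeter-only toolpath
G21 ; units = mm
G90 ; absolute positioning
G28 ; home
; layer 1
G0 Z5.76
G0 X0.00 Y0.00
G1 X27.80 Y0.00
G1 X27.80 Y6.43
G1 X10.05 Y6.43
G1 X10.05 Y15.00
G1 X0.00 Y15.00
G1 X0.00 Y0.00
; layer 2
G0 Z11.52
G0 X0.00 Y0.00
G1 X27.80 Y0.00
G1 X27.80 Y6.43
G1 X10.05 Y6.43
G1 X10.05 Y15.00
G1 X0.00 Y15.00
G1 X0.00 Y0.00
; layer 3
G0 Z17.28
G0 X0.00 Y0.00
G1 X27.80 Y0.00
G1 X27.80 Y6.43
G1 X10.05 Y6.43
G1 X10.05 Y15.00
G1 X0.00 Y15.00
G1 X0.00 Y0.00
; layer 4
G0 Z23.04
G0 X0.00 Y0.00
G1 X27.80 Y0.00
G1 X27.80 Y6.43
G1 X10.05 Y6.43
G1 X10.05 Y15.00
G1 X0.00 Y15.00
G1 X0.00 Y0.00
M2 ; end

The solid is an L-shaped prism: outer 27.8 × 15 mm, arm thicknesses ≈ 6.43 mm (horizontal) and 10.1 mm (vertical), extruded 23 mm in z. Slicing at Δz = 5.76 mm — 4 equal slices spanning the solid's height, so layer i sits at z = i·h/4 — gives 4 non-empty perimeters. Each is a 6-segment closed polygon; G0 lifts to the layer z and rapids to the start vertex, then G1 traces the edges.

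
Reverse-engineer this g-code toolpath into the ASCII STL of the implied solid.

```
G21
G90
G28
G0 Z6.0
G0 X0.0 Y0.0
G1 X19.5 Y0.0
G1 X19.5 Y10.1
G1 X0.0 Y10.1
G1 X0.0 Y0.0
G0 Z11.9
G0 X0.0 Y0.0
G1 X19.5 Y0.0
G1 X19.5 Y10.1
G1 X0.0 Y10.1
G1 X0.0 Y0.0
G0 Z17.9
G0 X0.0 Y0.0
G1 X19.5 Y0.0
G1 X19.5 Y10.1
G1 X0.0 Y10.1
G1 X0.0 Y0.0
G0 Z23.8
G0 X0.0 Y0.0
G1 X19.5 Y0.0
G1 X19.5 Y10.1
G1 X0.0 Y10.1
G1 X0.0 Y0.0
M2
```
solid part
  facet normal 0.0000 0.0000 -1.0000
    outer loop
      vertex 19.5 10.1 0.0
      vertex 19.5 0.0 0.0
      vertex 0.0 0.0 0.0
    endloop
  endfacet
  facet normal 0.0000 0.0000 -1.0000
    outer loop
      vertex 0.0 10.1 0.0
      vertex 19.5 10.1 0.0
      vertex 0.0 0.0 0.0
    endloop
  endfacet
  facet normal 0.0000 0.0000 1.0000
    outer loop
      vertex 0.0 0.0 23.8
      vertex 19.5 0.0 23.8
      vertex 19.5 10.1 23.8
    endloop
  endfacet
  facet normal 0.0000 0.0000 1.0000
    outer loop
      vertex 0.0 0.0 23.8
      vertex 19.5 10.1 23.8
      vertex 0.0 10.1 23.8
    endloop
  endfacet
  facet normal 0.0000 -1.0000 0.0000
    outer loop
      vertex 0.0 0.0 0.0
      vertex 19.5 0.0 0.0
      vertex 19.5 0.0 23.8
    endloop
  endfacet
  facet normal 0.0000 -1.0000 0.0000
    outer loop
      vertex 0.0 0.0 0.0
      vertex 19.5 0.0 23.8
      vertex 0.0 0.0 23.8
    endloop
  endfacet
  facet normal 0.0000 1.0000 0.0000
    outer loop
      vertex 19.5 10.1 23.8
      vertex 19.5 10.1 0.0
      vertex 0.0 10.1 0.0
    endloop
  endfacet
  facet normal 0.0000 1.0000 0.0000
    outer loop
      vertex 0.0 10.1 23.8
      vertex 19.5 10.1 23.8
      vertex 0.0 10.1 0.0
    endloop
  endfacet
  facet normal -1.0000 0.0000 0.0000
    outer loop
      vertex 0.0 10.1 23.8
      vertex 0.0 10.1 0.0
      vertex 0.0 0.0 0.0
    endloop
  endfacet
  facet normal -1.0000 0.0000 0.0000
    outer loop
      vertex 0.0 0.0 23.8
      vertex 0.0 10.1 23.8
      vertex 0.0 0.0 0.0
    endloop
  endfacet
  facet normal 1.0000 0.0000 0.0000
    outer loop
      vertex 19.5 0.0 0.0
      vertex 19.5 10.1 0.0
      vertex 19.5 10.1 23.8
    endloop
  endfacet
  facet normal 1.0000 0.0000 0.0000
    outer loop
      vertex 19.5 0.0 0.0
      vertex 19.5 10.1 23.8
      vertex 19.5 0.0 23.8
    endloop
  endfacet
endsolid part

The G0 Z moves step by Δz≈6.0 mm. Every layer's G1 loop is the same polygon, so the solid is a straight extrusion of it from z=0 to z≈23.8. Closing with flat bottom and top caps and triangulating gives 12 facets — a rectangular box, roughly 19.5 × 10.1 mm footprint and 23.8 mm tall.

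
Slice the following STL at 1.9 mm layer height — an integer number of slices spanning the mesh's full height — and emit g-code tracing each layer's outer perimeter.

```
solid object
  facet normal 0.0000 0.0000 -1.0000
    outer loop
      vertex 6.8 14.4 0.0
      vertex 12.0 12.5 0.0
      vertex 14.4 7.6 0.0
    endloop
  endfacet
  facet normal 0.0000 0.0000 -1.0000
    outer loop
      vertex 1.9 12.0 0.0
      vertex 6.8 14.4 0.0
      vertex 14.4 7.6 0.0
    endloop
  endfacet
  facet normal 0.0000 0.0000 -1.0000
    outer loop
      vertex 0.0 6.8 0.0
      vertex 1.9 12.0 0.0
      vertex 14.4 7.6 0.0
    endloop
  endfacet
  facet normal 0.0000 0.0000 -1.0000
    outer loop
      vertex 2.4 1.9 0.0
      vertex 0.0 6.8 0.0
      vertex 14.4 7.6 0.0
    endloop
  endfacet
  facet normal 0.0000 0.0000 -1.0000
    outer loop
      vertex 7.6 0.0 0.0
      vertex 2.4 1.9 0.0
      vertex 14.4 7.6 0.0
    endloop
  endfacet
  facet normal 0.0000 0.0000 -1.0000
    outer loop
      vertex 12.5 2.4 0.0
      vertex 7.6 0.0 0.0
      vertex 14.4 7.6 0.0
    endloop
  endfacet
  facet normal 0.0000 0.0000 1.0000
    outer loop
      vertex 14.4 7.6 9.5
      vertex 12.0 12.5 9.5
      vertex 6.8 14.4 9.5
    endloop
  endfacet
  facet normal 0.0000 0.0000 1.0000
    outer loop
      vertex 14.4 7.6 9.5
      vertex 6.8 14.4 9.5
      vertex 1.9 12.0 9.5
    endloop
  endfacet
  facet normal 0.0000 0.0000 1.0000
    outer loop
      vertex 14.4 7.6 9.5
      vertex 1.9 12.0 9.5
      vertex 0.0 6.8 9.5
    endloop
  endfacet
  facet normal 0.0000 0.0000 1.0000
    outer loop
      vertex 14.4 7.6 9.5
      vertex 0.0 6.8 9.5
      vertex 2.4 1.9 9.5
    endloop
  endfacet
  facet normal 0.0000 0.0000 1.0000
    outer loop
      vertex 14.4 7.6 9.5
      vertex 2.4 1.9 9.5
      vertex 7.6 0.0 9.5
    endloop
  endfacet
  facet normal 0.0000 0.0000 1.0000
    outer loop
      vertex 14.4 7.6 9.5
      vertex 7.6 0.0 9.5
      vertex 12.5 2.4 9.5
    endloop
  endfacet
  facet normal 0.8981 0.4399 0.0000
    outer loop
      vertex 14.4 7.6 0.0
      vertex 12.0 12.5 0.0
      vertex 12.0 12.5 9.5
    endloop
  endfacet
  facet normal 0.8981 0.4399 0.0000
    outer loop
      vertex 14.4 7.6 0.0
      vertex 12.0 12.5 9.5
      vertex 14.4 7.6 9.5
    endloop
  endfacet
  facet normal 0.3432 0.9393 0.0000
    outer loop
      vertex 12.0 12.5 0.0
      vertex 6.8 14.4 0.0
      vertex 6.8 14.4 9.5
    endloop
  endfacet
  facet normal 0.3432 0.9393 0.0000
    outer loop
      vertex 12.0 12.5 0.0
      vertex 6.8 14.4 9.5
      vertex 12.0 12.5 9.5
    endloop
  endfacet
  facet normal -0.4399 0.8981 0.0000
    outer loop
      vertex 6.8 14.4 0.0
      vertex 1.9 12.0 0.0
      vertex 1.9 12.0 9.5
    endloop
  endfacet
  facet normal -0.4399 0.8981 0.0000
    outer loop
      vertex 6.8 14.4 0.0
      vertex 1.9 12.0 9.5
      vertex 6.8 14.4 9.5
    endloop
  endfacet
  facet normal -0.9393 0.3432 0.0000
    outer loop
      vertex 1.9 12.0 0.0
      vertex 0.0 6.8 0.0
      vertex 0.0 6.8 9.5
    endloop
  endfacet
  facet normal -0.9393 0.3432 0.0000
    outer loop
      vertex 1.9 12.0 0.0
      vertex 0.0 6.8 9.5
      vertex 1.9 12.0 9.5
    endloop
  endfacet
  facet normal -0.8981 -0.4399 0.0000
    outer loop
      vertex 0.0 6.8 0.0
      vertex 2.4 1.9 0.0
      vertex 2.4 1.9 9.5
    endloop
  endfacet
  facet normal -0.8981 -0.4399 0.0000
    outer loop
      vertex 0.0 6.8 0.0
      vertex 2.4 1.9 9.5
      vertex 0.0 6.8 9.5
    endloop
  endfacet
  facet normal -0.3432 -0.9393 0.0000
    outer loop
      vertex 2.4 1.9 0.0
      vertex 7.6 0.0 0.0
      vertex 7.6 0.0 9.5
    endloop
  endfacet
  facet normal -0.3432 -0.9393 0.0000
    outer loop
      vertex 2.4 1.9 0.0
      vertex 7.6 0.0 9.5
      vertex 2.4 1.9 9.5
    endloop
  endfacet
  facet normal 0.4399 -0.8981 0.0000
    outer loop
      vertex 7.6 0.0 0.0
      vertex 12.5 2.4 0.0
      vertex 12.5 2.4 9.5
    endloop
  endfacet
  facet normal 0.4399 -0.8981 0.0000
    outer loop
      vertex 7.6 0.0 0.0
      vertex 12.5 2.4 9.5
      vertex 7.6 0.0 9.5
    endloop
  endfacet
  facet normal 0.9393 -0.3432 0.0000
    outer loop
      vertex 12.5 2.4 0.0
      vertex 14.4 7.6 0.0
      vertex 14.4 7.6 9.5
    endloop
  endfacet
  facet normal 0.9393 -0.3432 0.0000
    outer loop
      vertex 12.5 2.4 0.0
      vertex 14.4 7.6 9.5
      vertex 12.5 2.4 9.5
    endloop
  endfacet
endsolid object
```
; perimeter-only toolpath
G21 ; units = mm
G90 ; absolute positioning
G28 ; home
; layer 1
G0 Z1.9
G0 X14.4 Y7.6
G1 X12.0 Y12.5
G1 X6.8 Y14.4
G1 X1.9 Y12.0
G1 X0.0 Y6.8
G1 X2.4 Y1.9
G1 X7.6 Y0.0
G1 X12.5 Y2.4
G1 X14.4 Y7.6
; layer 2
G0 Z3.8
G0 X14.4 Y7.6
G1 X12.0 Y12.5
G1 X6.8 Y14.4
G1 X1.9 Y12.0
G1 X0.0 Y6.8
G1 X2.4 Y1.9
G1 X7.6 Y0.0
G1 X12.5 Y2.4
G1 X14.4 Y7.6
; layer 3
G0 Z5.7
G0 X14.4 Y7.6
G1 X12.0 Y12.5
G1 X6.8 Y14.4
G1 X1.9 Y12.0
G1 X0.0 Y6.8
G1 X2.4 Y1.9
G1 X7.6 Y0.0
G1 X12.5 Y2.4
G1 X14.4 Y7.6
; layer 4
G0 Z7.6
G0 X14.4 Y7.6
G1 X12.0 Y12.5
G1 X6.8 Y14.4
G1 X1.9 Y12.0
G1 X0.0 Y6.8
G1 X2.4 Y1.9
G1 X7.6 Y0.0
G1 X12.5 Y2.4
G1 X14.4 Y7.6
; layer 5
G0 Z9.5
G0 X14.4 Y7.6
G1 X12.0 Y12.5
G1 X6.8 Y14.4
G1 X1.9 Y12.0
G1 X0.0 Y6.8
G1 X2.4 Y1.9
G1 X7.6 Y0.0
G1 X12.5 Y2.4
G1 X14.4 Y7.6
M2 ; end

The solid is a regular 8-sided prism (a cylinder approximated with 8 flat sides), circumscribed radius ≈ 7.2 mm, height ≈ 9.5 mm. Slicing at Δz = 1.9 mm — 5 equal slices spanning the solid's height, so layer i sits at z = i·h/5 — gives 5 non-empty perimeters. Each is a 8-segment closed polygon; G0 lifts to the layer z and rapids to the start vertex, then G1 traces the edges.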